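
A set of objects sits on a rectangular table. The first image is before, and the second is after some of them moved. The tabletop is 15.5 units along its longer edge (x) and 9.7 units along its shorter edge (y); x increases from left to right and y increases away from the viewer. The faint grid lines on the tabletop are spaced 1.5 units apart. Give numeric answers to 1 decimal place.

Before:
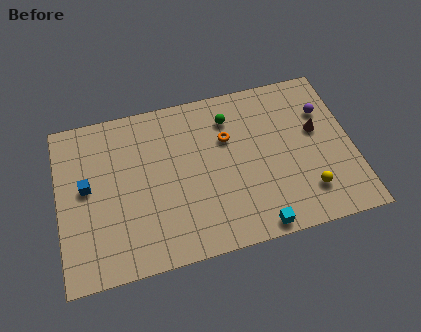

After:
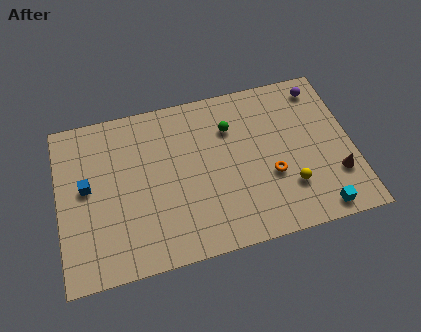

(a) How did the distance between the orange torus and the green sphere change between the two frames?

+2.7

They were about 1.2 units apart before and 3.9 after — 2.7 units further apart.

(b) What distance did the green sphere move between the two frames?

0.6

The green sphere moved from about (9.2, 7.6) to (9.2, 7.0), a distance of √(0.0² + 0.6²) ≈ 0.6.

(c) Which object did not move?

the blue cube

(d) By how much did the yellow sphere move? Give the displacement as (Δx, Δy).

(-0.9, 0.5)

The yellow sphere was at about (12.9, 2.2) and moved to about (12.0, 2.7).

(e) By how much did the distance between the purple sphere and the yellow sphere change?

+1.2

They were about 4.8 units apart before and 6.0 after — 1.2 units further apart.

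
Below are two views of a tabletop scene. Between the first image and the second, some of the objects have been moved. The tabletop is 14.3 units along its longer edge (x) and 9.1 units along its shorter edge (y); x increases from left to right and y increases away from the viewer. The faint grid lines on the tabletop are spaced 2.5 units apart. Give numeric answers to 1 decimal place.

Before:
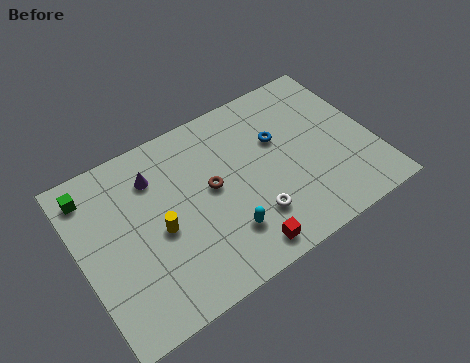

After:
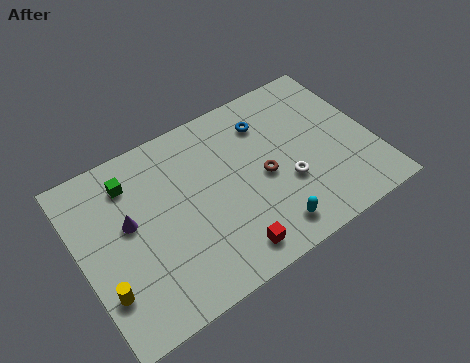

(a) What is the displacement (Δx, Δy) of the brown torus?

(2.5, -0.7)

The brown torus was at about (6.4, 4.9) and moved to about (8.9, 4.2).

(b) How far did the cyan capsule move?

2.2

The cyan capsule moved from about (6.6, 2.3) to (8.6, 1.4), a distance of √(2.0² + 0.9²) ≈ 2.2.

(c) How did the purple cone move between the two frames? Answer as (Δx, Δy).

(-1.5, -1.7)

The purple cone started near (3.9, 6.9) and ended near (2.4, 5.2).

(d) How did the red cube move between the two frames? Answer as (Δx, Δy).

(-0.6, 0.2)

From the two frames, the red cube sits at roughly (7.2, 1.1) before and (6.6, 1.3) after.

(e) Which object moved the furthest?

the yellow cylinder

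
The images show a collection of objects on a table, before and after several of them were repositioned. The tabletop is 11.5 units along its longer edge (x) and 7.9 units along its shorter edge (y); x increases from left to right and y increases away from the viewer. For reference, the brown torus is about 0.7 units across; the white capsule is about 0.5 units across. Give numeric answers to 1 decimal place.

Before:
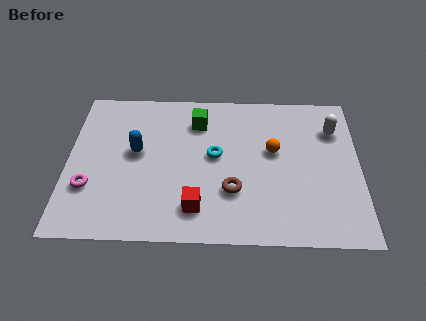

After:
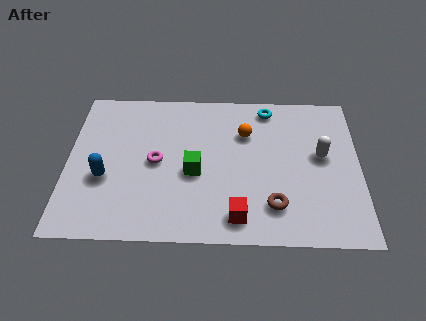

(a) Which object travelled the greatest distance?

the cyan torus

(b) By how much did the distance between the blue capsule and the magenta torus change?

-0.4

The distance was about 2.6 in the first image and 2.2 in the second, so they moved 0.4 units closer together.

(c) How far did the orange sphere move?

1.4

The orange sphere was near (8.1, 4.6) before and (7.0, 5.5) after, so it travelled √(1.1² + 0.9²) ≈ 1.4 units.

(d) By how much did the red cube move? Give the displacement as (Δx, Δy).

(1.6, -0.4)

The red cube started near (5.1, 1.6) and ended near (6.7, 1.2).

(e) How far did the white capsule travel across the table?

1.5

From (10.5, 5.8) to (10.0, 4.4), the white capsule covered √(0.5² + 1.4²) ≈ 1.5 units.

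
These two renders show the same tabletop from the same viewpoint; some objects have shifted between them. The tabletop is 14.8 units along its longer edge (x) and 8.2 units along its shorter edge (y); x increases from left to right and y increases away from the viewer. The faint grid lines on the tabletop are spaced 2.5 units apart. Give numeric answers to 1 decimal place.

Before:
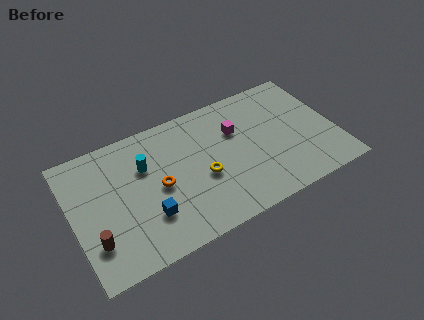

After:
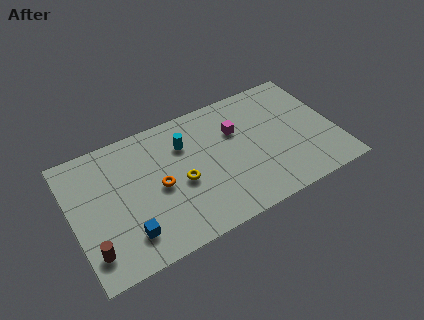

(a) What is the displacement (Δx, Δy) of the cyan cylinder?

(2.3, 0.4)

From the two frames, the cyan cylinder sits at roughly (4.2, 5.5) before and (6.5, 5.9) after.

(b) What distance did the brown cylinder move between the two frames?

0.5

The brown cylinder moved from about (1.0, 2.2) to (0.8, 1.7), a distance of √(0.2² + 0.5²) ≈ 0.5.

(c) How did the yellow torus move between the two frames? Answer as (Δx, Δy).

(-1.2, 0.2)

The yellow torus was at about (7.2, 3.4) and moved to about (6.0, 3.6).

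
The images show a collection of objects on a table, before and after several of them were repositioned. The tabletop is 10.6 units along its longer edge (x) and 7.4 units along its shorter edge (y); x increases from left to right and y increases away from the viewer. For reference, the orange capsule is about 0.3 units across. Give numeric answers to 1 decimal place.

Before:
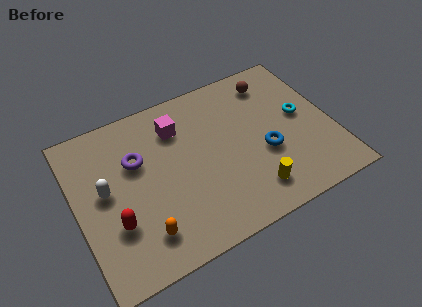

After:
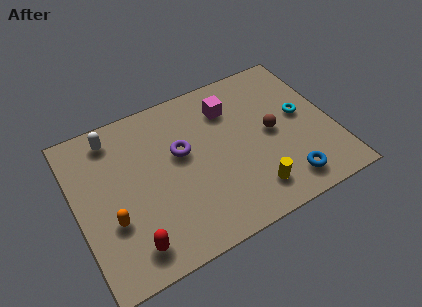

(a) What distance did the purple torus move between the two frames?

1.8

The purple torus moved from about (2.6, 4.8) to (4.4, 4.4), a distance of √(1.8² + 0.4²) ≈ 1.8.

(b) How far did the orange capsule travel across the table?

1.6

The orange capsule was near (2.4, 1.5) before and (1.3, 2.6) after, so it travelled √(1.1² + 1.1²) ≈ 1.6 units.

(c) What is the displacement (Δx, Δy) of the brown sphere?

(-0.4, -2.4)

From the two frames, the brown sphere sits at roughly (8.5, 6.1) before and (8.1, 3.7) after.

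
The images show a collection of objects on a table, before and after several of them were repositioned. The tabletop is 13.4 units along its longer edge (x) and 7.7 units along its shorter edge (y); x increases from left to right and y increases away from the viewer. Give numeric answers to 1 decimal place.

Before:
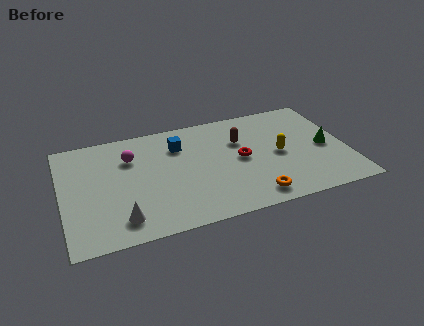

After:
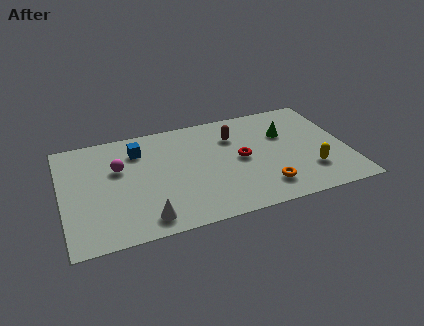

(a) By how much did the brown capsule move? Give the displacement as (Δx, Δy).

(-0.3, 0.4)

The brown capsule started near (8.5, 5.2) and ended near (8.2, 5.6).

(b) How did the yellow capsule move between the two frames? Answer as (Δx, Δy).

(1.3, -1.6)

The yellow capsule started near (10.2, 3.7) and ended near (11.5, 2.1).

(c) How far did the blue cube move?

1.9

From (5.6, 5.7) to (3.7, 5.9), the blue cube covered √(1.9² + 0.2²) ≈ 1.9 units.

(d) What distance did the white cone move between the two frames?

1.1

From (2.6, 1.4) to (3.7, 1.1), the white cone covered √(1.1² + 0.3²) ≈ 1.1 units.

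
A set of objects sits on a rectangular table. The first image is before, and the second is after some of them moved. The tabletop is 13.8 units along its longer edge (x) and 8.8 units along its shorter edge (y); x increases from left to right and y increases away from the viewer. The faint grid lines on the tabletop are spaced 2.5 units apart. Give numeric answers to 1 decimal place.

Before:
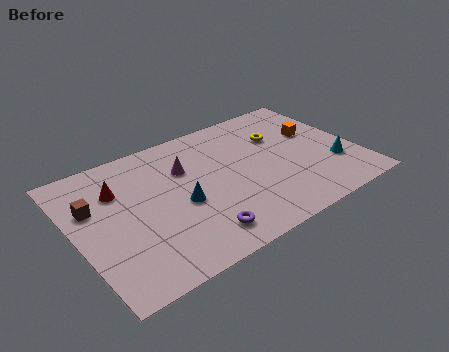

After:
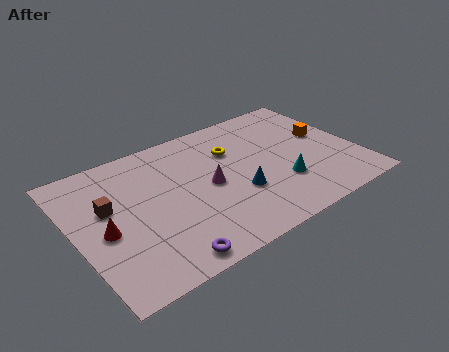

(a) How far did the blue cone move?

2.8

The blue cone moved from about (5.0, 3.8) to (7.7, 3.1), a distance of √(2.7² + 0.7²) ≈ 2.8.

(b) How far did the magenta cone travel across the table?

1.9

From (5.6, 6.0) to (6.5, 4.3), the magenta cone covered √(0.9² + 1.7²) ≈ 1.9 units.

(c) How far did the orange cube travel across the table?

0.6

From (12.1, 5.4) to (12.5, 5.0), the orange cube covered √(0.4² + 0.4²) ≈ 0.6 units.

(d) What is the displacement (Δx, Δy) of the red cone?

(-1.0, -2.3)

The red cone started near (2.3, 6.2) and ended near (1.3, 3.9).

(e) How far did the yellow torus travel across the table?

2.4

The yellow torus moved from about (10.4, 6.0) to (8.0, 6.1), a distance of √(2.4² + 0.1²) ≈ 2.4.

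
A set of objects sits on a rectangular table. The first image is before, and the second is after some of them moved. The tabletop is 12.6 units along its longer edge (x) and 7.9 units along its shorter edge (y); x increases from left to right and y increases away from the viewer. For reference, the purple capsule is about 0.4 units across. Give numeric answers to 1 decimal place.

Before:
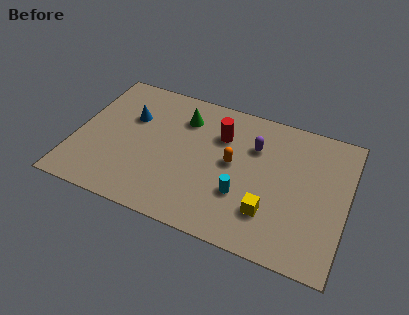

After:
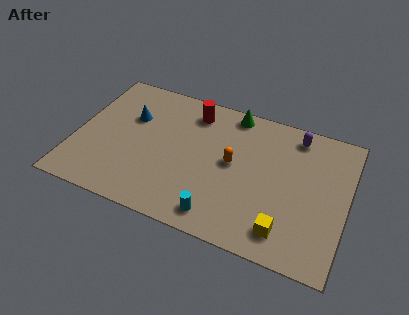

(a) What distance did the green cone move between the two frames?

2.5

The green cone moved from about (4.8, 6.0) to (7.0, 7.1), a distance of √(2.2² + 1.1²) ≈ 2.5.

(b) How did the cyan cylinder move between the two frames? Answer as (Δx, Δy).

(-0.9, -1.5)

The cyan cylinder started near (7.9, 2.6) and ended near (7.0, 1.1).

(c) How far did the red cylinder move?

1.7

The red cylinder moved from about (6.6, 5.6) to (5.2, 6.5), a distance of √(1.4² + 0.9²) ≈ 1.7.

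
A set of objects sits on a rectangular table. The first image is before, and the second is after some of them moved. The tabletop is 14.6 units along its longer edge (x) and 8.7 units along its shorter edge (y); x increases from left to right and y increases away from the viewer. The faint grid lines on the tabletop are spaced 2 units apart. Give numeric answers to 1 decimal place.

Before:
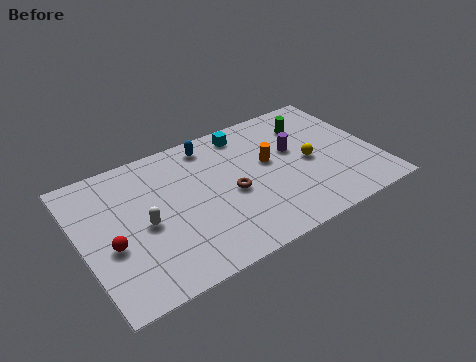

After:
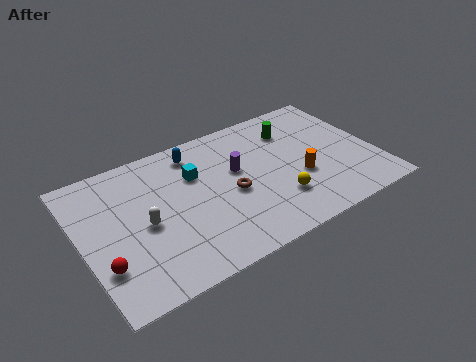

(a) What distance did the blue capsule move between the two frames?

0.8

From (6.8, 7.5) to (6.0, 7.3), the blue capsule covered √(0.8² + 0.2²) ≈ 0.8 units.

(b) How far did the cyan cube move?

3.2

The cyan cube was near (8.6, 7.5) before and (5.8, 5.9) after, so it travelled √(2.8² + 1.6²) ≈ 3.2 units.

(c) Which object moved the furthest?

the cyan cube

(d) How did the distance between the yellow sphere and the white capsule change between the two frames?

-1.7

The distance was about 8.3 in the first image and 6.6 in the second, so they moved 1.7 units closer together.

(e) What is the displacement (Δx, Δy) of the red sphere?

(-0.5, -1.0)

From the two frames, the red sphere sits at roughly (1.3, 3.5) before and (0.8, 2.5) after.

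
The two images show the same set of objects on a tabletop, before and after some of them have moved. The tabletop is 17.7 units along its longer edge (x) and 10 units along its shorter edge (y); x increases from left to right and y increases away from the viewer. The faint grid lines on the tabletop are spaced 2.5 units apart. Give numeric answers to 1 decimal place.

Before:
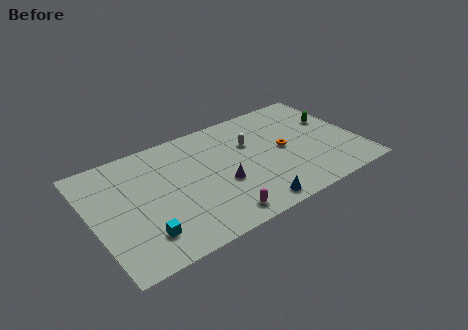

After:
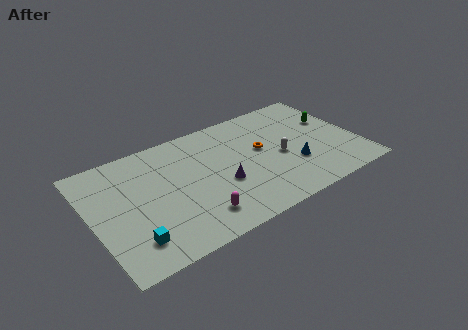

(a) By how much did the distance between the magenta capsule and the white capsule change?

+0.5

The distance was about 6.1 in the first image and 6.6 in the second, so they moved 0.5 units further apart.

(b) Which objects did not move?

the green capsule and the purple cone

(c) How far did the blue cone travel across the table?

4.0

From (9.9, 1.1) to (13.2, 3.3), the blue cone covered √(3.3² + 2.2²) ≈ 4.0 units.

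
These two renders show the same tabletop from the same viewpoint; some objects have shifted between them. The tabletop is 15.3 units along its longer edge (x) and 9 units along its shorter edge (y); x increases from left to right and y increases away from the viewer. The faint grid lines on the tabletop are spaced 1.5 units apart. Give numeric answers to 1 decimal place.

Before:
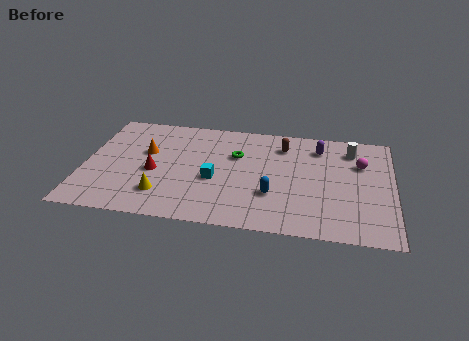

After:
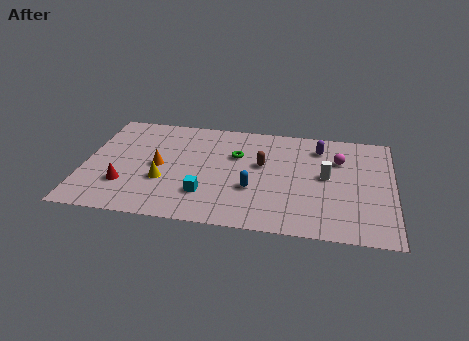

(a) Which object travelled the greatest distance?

the white cylinder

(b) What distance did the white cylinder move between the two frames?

2.7

From (13.2, 7.2) to (12.0, 4.8), the white cylinder covered √(1.2² + 2.4²) ≈ 2.7 units.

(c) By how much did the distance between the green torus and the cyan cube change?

+1.4

They were about 2.4 units apart before and 3.8 after — 1.4 units further apart.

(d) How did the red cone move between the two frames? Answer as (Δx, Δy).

(-1.4, -1.3)

From the two frames, the red cone sits at roughly (3.5, 3.9) before and (2.1, 2.6) after.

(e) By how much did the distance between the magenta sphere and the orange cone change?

-1.6

Before: roughly 10.7 units apart; after: 9.1. That's 1.6 units closer together.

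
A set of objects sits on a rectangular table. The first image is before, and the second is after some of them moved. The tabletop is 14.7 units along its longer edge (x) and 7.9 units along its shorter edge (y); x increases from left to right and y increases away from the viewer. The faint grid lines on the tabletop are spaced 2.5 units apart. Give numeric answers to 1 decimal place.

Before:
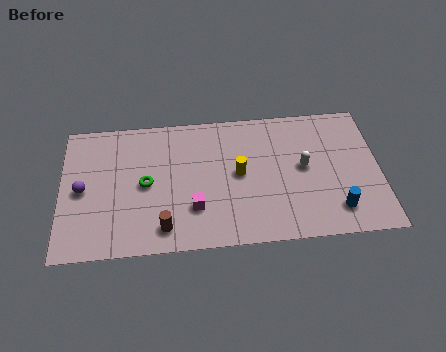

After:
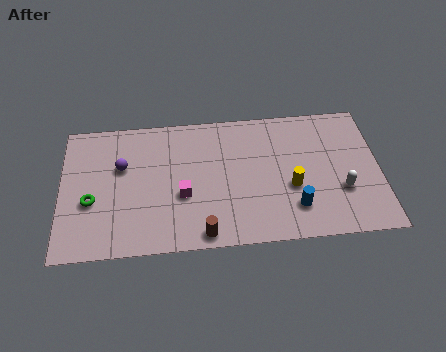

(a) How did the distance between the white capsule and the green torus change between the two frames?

+4.2

The distance was about 7.3 in the first image and 11.5 in the second, so they moved 4.2 units further apart.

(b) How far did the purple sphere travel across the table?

2.2

The purple sphere was near (1.0, 3.8) before and (2.8, 5.0) after, so it travelled √(1.8² + 1.2²) ≈ 2.2 units.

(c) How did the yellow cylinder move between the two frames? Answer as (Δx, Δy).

(2.4, -1.0)

The yellow cylinder was at about (8.2, 4.1) and moved to about (10.6, 3.1).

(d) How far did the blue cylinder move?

1.9

From (12.6, 1.6) to (10.7, 1.9), the blue cylinder covered √(1.9² + 0.3²) ≈ 1.9 units.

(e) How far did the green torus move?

2.6

The green torus was near (3.9, 3.9) before and (1.4, 3.1) after, so it travelled √(2.5² + 0.8²) ≈ 2.6 units.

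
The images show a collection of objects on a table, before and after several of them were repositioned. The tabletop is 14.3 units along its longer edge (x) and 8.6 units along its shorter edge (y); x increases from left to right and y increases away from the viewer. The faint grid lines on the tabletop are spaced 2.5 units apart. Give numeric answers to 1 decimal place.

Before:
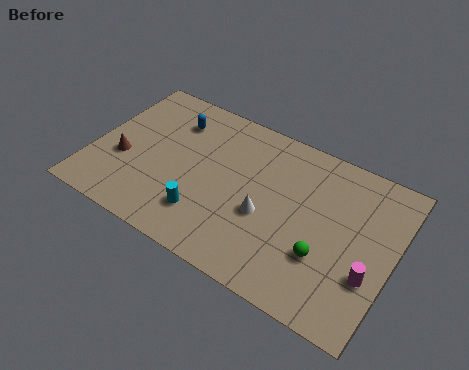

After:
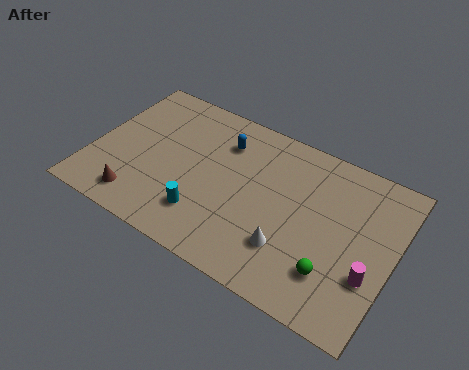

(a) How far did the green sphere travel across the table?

0.8

The green sphere was near (11.3, 2.8) before and (11.8, 2.2) after, so it travelled √(0.5² + 0.6²) ≈ 0.8 units.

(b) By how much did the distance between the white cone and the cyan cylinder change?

+1.0

The distance was about 3.0 in the first image and 4.0 in the second, so they moved 1.0 units further apart.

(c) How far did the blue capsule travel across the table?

2.5

The blue capsule was near (3.4, 6.6) before and (5.9, 6.5) after, so it travelled √(2.5² + 0.1²) ≈ 2.5 units.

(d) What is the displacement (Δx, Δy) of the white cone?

(1.3, -1.1)

The white cone started near (8.4, 3.5) and ended near (9.7, 2.4).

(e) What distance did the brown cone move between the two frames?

2.2

From (1.5, 3.3) to (2.6, 1.4), the brown cone covered √(1.1² + 1.9²) ≈ 2.2 units.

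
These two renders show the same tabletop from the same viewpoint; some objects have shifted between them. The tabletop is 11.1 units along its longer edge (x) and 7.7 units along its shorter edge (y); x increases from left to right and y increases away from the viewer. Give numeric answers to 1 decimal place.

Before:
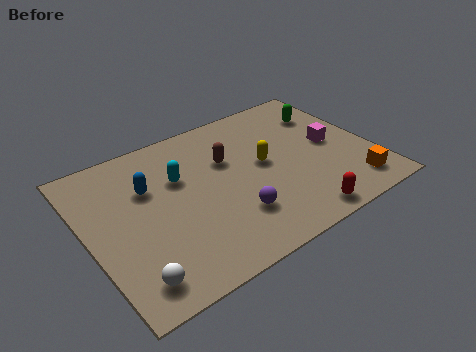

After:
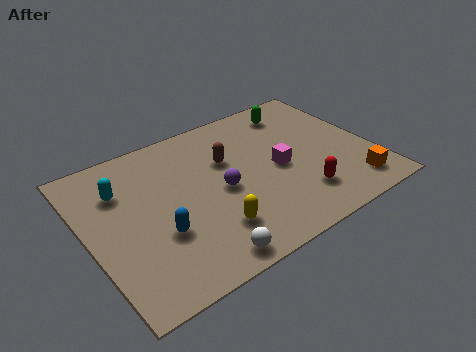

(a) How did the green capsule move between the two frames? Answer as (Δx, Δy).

(-1.1, 0.7)

The green capsule was at about (9.8, 5.7) and moved to about (8.7, 6.4).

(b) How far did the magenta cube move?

2.2

The magenta cube moved from about (9.6, 3.9) to (7.4, 3.6), a distance of √(2.2² + 0.3²) ≈ 2.2.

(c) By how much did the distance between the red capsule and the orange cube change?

-0.3

The distance was about 2.4 in the first image and 2.1 in the second, so they moved 0.3 units closer together.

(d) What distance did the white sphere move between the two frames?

2.6

The white sphere was near (1.2, 1.2) before and (3.8, 0.8) after, so it travelled √(2.6² + 0.4²) ≈ 2.6 units.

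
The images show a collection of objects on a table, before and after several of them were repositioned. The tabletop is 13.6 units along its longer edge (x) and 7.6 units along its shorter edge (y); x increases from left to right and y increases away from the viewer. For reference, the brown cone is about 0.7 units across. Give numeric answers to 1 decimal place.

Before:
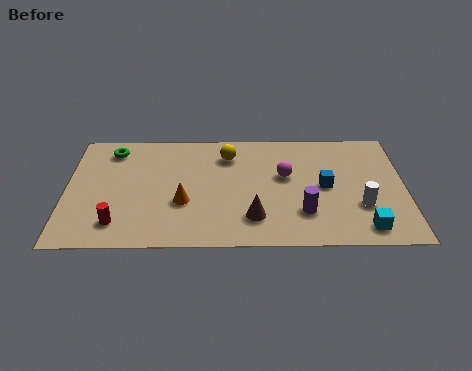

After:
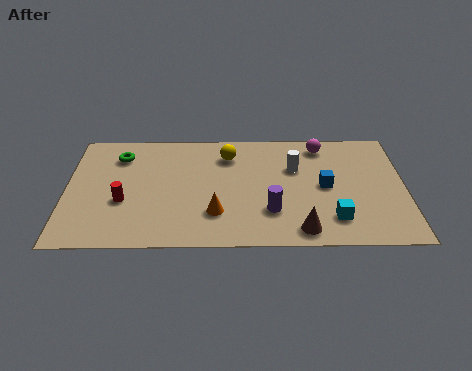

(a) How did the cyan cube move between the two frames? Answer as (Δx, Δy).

(-1.2, 0.6)

The cyan cube was at about (11.9, 1.1) and moved to about (10.7, 1.7).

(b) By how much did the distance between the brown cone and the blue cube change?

-0.5

The distance was about 3.5 in the first image and 3.0 in the second, so they moved 0.5 units closer together.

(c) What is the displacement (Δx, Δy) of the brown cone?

(1.9, -0.8)

The brown cone started near (7.5, 1.8) and ended near (9.4, 1.0).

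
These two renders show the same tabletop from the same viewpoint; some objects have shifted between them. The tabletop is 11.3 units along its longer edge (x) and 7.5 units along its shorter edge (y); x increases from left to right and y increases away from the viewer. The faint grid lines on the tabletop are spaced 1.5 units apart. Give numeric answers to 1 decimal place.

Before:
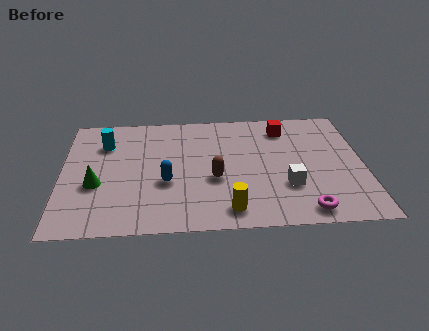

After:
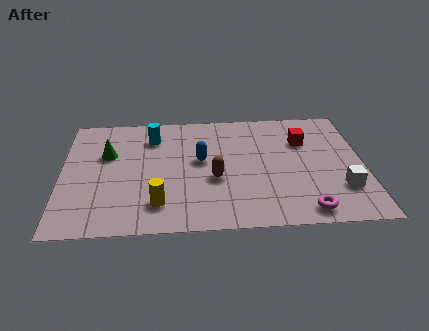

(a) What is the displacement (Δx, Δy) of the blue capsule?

(1.3, 1.3)

The blue capsule started near (3.9, 2.9) and ended near (5.2, 4.2).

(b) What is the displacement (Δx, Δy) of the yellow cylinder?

(-2.6, 0.5)

The yellow cylinder was at about (6.2, 1.1) and moved to about (3.6, 1.6).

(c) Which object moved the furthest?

the yellow cylinder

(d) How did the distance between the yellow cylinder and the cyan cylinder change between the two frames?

-2.2

The distance was about 6.4 in the first image and 4.2 in the second, so they moved 2.2 units closer together.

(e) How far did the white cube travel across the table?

2.0

The white cube moved from about (8.4, 2.4) to (10.4, 2.1), a distance of √(2.0² + 0.3²) ≈ 2.0.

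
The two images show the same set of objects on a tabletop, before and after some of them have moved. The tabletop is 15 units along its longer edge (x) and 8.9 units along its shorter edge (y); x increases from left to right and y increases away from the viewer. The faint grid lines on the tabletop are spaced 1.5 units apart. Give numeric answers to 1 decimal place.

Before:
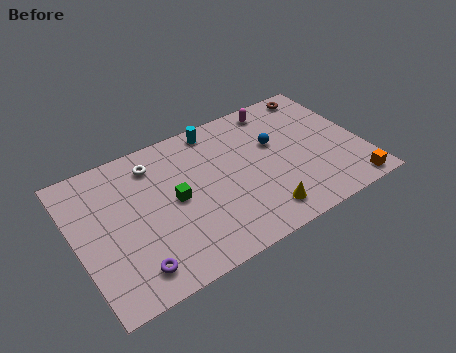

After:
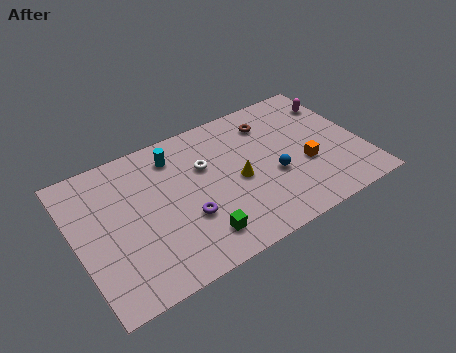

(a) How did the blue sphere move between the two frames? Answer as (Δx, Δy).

(-0.4, -2.0)

The blue sphere was at about (10.6, 5.5) and moved to about (10.2, 3.5).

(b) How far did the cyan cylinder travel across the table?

2.4

From (7.8, 7.9) to (5.5, 7.2), the cyan cylinder covered √(2.3² + 0.7²) ≈ 2.4 units.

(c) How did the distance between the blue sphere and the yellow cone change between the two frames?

-2.3

The distance was about 4.2 in the first image and 1.9 in the second, so they moved 2.3 units closer together.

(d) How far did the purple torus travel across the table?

3.4

From (2.5, 1.5) to (5.5, 3.1), the purple torus covered √(3.0² + 1.6²) ≈ 3.4 units.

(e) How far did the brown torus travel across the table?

2.9

The brown torus moved from about (13.4, 7.9) to (10.6, 7.0), a distance of √(2.8² + 0.9²) ≈ 2.9.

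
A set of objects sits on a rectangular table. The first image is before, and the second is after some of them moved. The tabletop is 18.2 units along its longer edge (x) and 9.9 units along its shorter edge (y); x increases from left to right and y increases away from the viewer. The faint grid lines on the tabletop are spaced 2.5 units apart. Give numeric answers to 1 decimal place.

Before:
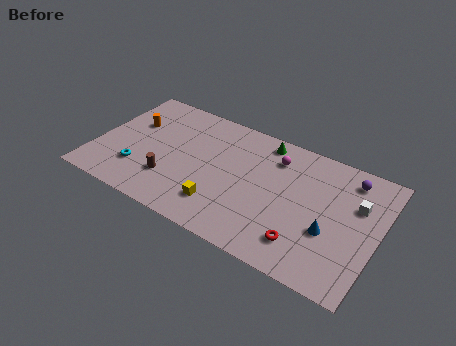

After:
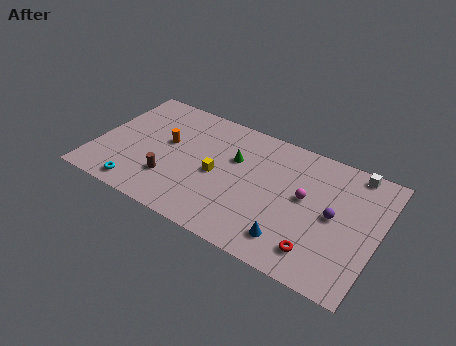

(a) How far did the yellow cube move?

2.4

From (8.5, 2.3) to (7.9, 4.6), the yellow cube covered √(0.6² + 2.3²) ≈ 2.4 units.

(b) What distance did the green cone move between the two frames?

2.8

The green cone was near (10.4, 8.7) before and (8.8, 6.4) after, so it travelled √(1.6² + 2.3²) ≈ 2.8 units.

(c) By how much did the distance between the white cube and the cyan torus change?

+0.9

Before: roughly 14.2 units apart; after: 15.1. That's 0.9 units further apart.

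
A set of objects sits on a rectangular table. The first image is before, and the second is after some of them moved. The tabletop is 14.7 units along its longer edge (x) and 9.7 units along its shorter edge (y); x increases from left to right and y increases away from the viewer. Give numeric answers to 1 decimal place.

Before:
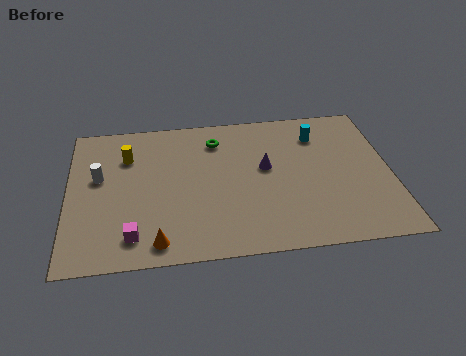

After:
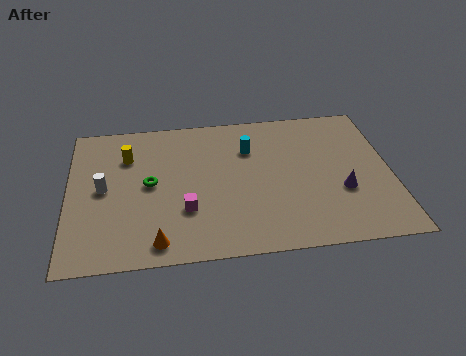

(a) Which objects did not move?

the yellow cylinder and the orange cone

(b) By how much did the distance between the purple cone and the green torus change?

+5.7

Before: roughly 3.1 units apart; after: 8.8. That's 5.7 units further apart.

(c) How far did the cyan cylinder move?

3.3

The cyan cylinder was near (11.5, 7.5) before and (8.3, 6.9) after, so it travelled √(3.2² + 0.6²) ≈ 3.3 units.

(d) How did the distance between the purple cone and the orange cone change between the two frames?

+2.1

They were about 6.6 units apart before and 8.7 after — 2.1 units further apart.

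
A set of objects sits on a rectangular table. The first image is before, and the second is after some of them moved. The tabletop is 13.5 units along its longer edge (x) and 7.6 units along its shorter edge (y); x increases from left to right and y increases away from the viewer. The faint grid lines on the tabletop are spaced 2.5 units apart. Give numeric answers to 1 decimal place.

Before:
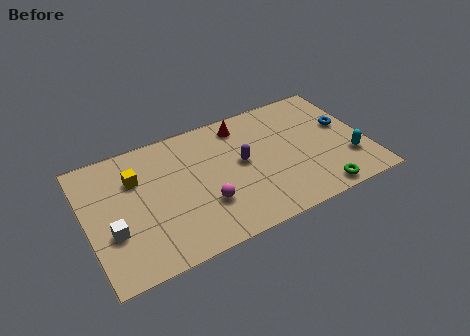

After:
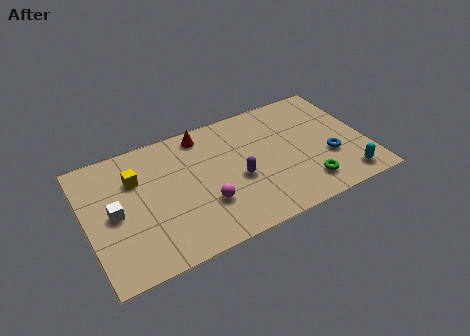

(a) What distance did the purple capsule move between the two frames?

0.9

From (7.5, 4.1) to (7.2, 3.2), the purple capsule covered √(0.3² + 0.9²) ≈ 0.9 units.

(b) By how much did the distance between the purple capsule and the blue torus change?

-0.7

They were about 5.1 units apart before and 4.4 after — 0.7 units closer together.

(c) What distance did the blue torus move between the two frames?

2.0

From (12.6, 4.4) to (11.6, 2.7), the blue torus covered √(1.0² + 1.7²) ≈ 2.0 units.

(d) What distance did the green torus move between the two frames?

0.9

The green torus moved from about (10.8, 0.8) to (10.3, 1.5), a distance of √(0.5² + 0.7²) ≈ 0.9.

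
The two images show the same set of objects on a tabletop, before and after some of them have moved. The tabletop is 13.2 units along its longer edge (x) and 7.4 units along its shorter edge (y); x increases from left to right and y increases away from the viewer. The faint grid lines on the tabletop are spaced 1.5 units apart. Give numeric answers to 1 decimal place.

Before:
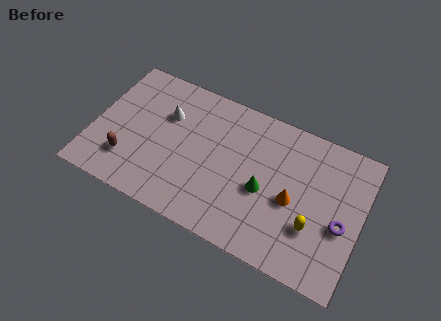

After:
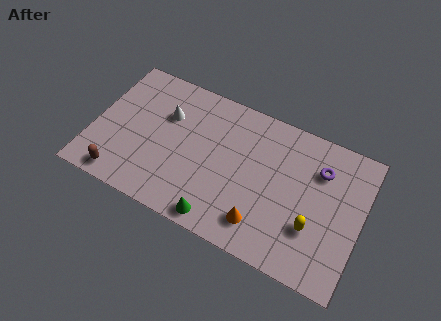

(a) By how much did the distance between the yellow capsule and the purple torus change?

+1.5

The distance was about 1.5 in the first image and 3.0 in the second, so they moved 1.5 units further apart.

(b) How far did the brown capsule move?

1.0

The brown capsule was near (1.9, 1.9) before and (1.7, 0.9) after, so it travelled √(0.2² + 1.0²) ≈ 1.0 units.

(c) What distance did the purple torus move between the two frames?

2.6

The purple torus was near (12.3, 3.1) before and (11.0, 5.4) after, so it travelled √(1.3² + 2.3²) ≈ 2.6 units.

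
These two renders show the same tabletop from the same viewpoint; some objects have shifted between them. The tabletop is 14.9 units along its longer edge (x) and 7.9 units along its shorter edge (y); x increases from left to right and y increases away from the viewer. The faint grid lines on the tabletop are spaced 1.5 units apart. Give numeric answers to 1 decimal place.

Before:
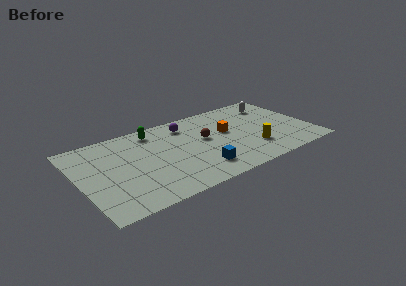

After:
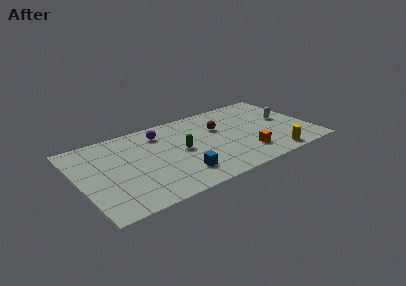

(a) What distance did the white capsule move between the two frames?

1.9

From (13.0, 6.2) to (13.4, 4.3), the white capsule covered √(0.4² + 1.9²) ≈ 1.9 units.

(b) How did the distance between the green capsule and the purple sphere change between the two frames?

+0.4

Before: roughly 2.1 units apart; after: 2.5. That's 0.4 units further apart.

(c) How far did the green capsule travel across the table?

3.0

The green capsule was near (5.1, 6.7) before and (6.5, 4.0) after, so it travelled √(1.4² + 2.7²) ≈ 3.0 units.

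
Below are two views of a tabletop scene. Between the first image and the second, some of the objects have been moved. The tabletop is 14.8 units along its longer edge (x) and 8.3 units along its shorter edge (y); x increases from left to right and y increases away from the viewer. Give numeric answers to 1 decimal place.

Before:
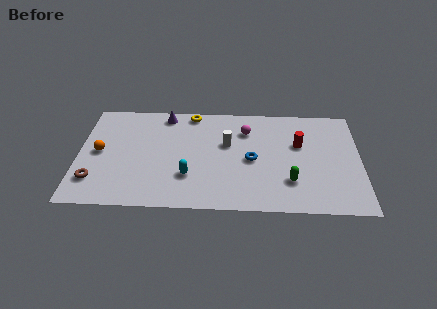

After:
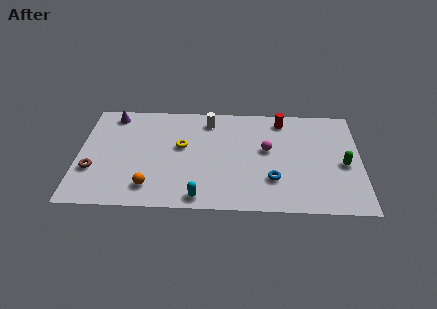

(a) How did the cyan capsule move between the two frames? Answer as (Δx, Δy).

(0.6, -1.6)

The cyan capsule was at about (5.8, 2.5) and moved to about (6.4, 0.9).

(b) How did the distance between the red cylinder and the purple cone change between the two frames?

+1.6

They were about 7.4 units apart before and 9.0 after — 1.6 units further apart.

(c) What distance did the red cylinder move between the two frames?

2.1

The red cylinder was near (11.6, 5.2) before and (10.7, 7.1) after, so it travelled √(0.9² + 1.9²) ≈ 2.1 units.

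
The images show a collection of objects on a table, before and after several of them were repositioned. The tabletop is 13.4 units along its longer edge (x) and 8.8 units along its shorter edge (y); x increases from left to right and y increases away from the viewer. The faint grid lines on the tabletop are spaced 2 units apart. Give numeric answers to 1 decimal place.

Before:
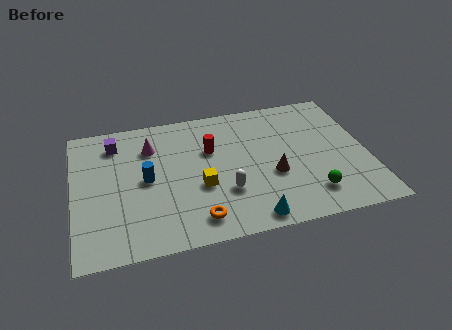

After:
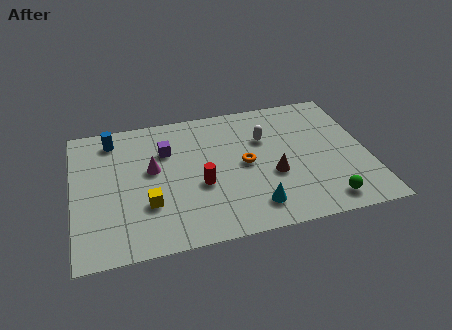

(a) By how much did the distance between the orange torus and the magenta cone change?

-1.2

The distance was about 5.4 in the first image and 4.2 in the second, so they moved 1.2 units closer together.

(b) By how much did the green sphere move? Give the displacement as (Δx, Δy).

(0.6, -0.6)

From the two frames, the green sphere sits at roughly (10.6, 1.8) before and (11.2, 1.2) after.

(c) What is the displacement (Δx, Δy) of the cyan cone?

(0.2, 0.7)

The cyan cone was at about (7.8, 0.9) and moved to about (8.0, 1.6).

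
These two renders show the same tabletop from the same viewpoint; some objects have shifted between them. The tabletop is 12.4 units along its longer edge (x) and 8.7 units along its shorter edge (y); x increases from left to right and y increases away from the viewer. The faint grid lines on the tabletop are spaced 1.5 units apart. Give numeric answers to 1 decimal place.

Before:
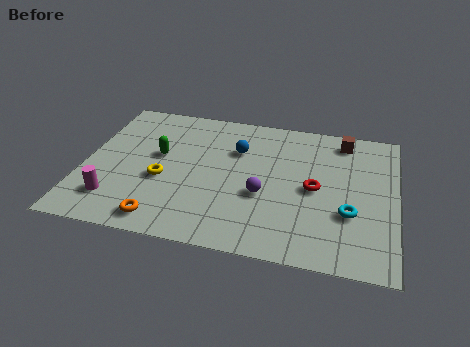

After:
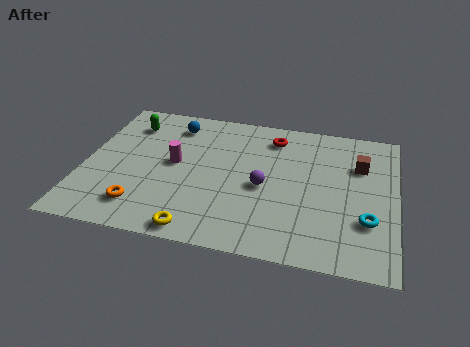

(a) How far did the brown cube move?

1.7

The brown cube was near (10.2, 7.5) before and (10.9, 6.0) after, so it travelled √(0.7² + 1.5²) ≈ 1.7 units.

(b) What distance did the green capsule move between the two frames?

2.2

The green capsule moved from about (2.9, 5.0) to (1.6, 6.8), a distance of √(1.3² + 1.8²) ≈ 2.2.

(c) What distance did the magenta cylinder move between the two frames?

3.5

The magenta cylinder was near (1.4, 1.9) before and (3.6, 4.6) after, so it travelled √(2.2² + 2.7²) ≈ 3.5 units.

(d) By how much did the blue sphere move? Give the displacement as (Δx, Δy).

(-2.6, 1.1)

The blue sphere was at about (6.0, 6.0) and moved to about (3.4, 7.1).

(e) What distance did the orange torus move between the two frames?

1.1

The orange torus moved from about (3.4, 1.1) to (2.5, 1.7), a distance of √(0.9² + 0.6²) ≈ 1.1.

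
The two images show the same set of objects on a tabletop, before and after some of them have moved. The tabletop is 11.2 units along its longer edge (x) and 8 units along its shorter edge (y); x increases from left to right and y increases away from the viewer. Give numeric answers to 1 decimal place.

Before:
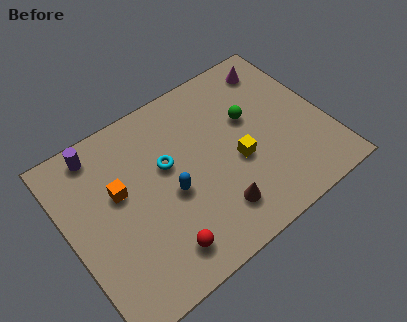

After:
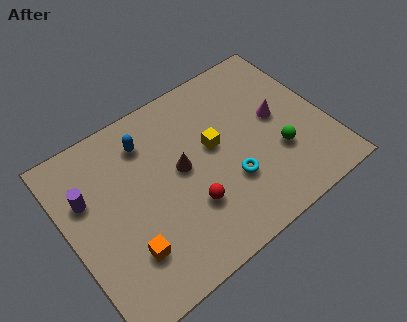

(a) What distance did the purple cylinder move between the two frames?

1.9

The purple cylinder was near (1.8, 7.0) before and (1.0, 5.3) after, so it travelled √(0.8² + 1.7²) ≈ 1.9 units.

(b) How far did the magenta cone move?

2.5

The magenta cone was near (9.7, 6.7) before and (9.2, 4.3) after, so it travelled √(0.5² + 2.4²) ≈ 2.5 units.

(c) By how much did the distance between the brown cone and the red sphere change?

-0.7

Before: roughly 2.5 units apart; after: 1.8. That's 0.7 units closer together.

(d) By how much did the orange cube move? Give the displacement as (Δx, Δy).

(-0.2, -2.7)

The orange cube was at about (2.3, 4.8) and moved to about (2.1, 2.1).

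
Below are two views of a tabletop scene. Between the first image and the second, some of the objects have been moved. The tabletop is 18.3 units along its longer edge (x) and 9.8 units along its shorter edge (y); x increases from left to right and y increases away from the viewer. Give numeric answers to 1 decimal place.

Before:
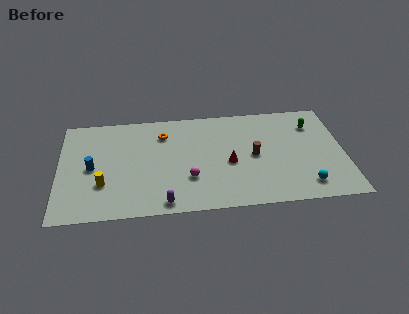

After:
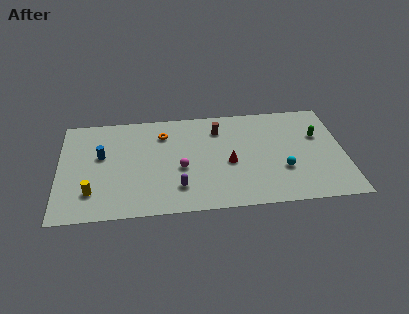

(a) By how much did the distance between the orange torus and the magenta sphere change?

-1.1

They were about 4.7 units apart before and 3.6 after — 1.1 units closer together.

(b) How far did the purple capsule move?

1.6

From (6.7, 1.0) to (7.6, 2.3), the purple capsule covered √(0.9² + 1.3²) ≈ 1.6 units.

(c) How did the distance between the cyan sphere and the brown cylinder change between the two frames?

+1.4

The distance was about 4.5 in the first image and 5.9 in the second, so they moved 1.4 units further apart.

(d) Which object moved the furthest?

the brown cylinder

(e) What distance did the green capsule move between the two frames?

1.1

The green capsule was near (16.4, 7.4) before and (16.7, 6.3) after, so it travelled √(0.3² + 1.1²) ≈ 1.1 units.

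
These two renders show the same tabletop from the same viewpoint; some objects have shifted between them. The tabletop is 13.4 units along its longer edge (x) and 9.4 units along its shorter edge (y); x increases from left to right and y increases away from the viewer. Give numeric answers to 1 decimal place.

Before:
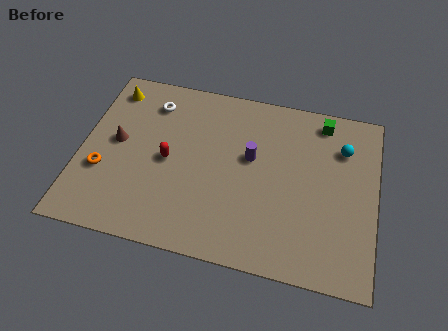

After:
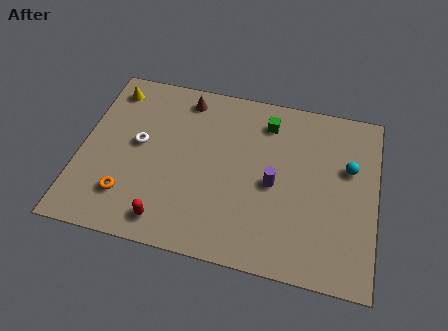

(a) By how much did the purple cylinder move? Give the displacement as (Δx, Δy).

(1.1, -1.2)

The purple cylinder started near (7.7, 5.5) and ended near (8.8, 4.3).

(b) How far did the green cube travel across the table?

2.6

The green cube moved from about (10.8, 8.2) to (8.3, 7.6), a distance of √(2.5² + 0.6²) ≈ 2.6.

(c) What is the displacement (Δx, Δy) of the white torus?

(-0.4, -2.4)

The white torus started near (3.0, 7.5) and ended near (2.6, 5.1).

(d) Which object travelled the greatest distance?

the brown cone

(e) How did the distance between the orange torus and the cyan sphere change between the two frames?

-0.8

Before: roughly 11.3 units apart; after: 10.5. That's 0.8 units closer together.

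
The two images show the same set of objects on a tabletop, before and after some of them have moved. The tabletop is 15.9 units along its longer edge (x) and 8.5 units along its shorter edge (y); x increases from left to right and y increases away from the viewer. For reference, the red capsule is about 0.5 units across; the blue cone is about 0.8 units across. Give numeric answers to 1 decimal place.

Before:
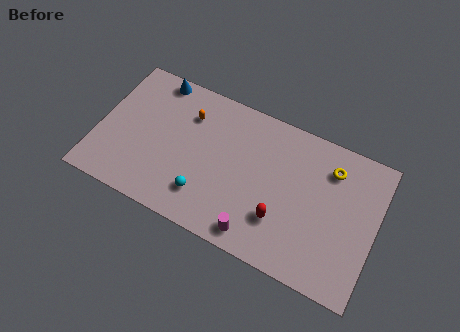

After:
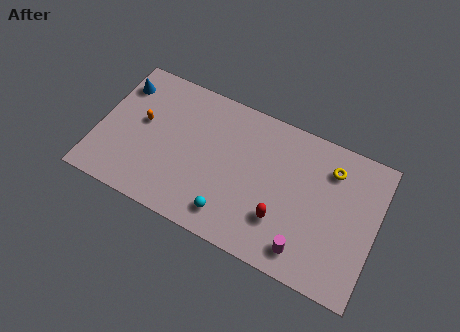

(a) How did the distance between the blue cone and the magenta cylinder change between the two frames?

+3.0

The distance was about 9.4 in the first image and 12.4 in the second, so they moved 3.0 units further apart.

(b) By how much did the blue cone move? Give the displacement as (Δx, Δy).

(-1.9, -1.1)

The blue cone started near (2.8, 7.7) and ended near (0.9, 6.6).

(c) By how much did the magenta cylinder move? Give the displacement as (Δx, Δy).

(2.7, 0.3)

The magenta cylinder was at about (9.5, 1.1) and moved to about (12.2, 1.4).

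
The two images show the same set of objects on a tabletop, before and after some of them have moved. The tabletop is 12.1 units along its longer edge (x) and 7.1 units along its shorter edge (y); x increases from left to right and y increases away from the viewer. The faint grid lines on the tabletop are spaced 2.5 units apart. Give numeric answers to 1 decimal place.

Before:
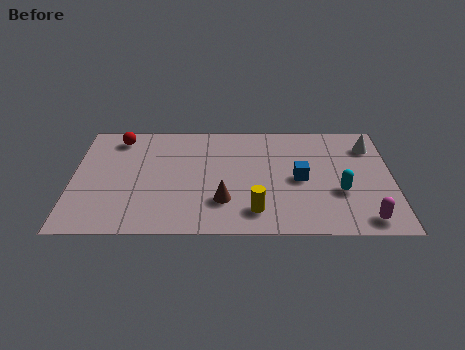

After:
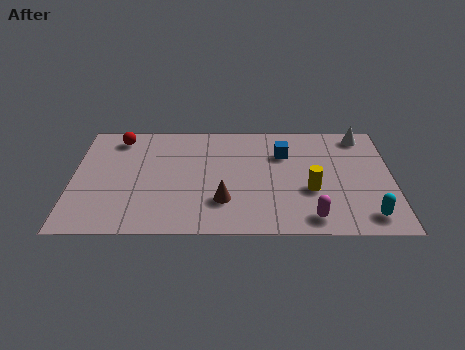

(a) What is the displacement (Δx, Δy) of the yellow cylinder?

(2.1, 1.3)

The yellow cylinder started near (6.9, 1.4) and ended near (9.0, 2.7).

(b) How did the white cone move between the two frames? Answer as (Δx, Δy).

(-0.3, 0.7)

The white cone was at about (11.3, 5.5) and moved to about (11.0, 6.2).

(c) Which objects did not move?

the brown cone and the red sphere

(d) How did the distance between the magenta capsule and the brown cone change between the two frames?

-2.0

Before: roughly 5.4 units apart; after: 3.4. That's 2.0 units closer together.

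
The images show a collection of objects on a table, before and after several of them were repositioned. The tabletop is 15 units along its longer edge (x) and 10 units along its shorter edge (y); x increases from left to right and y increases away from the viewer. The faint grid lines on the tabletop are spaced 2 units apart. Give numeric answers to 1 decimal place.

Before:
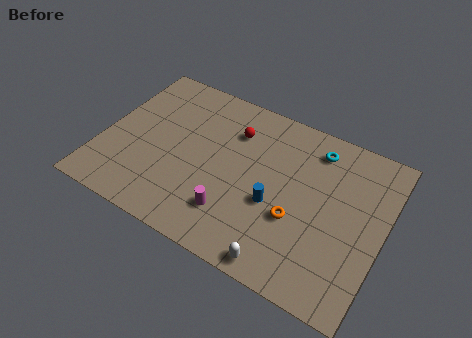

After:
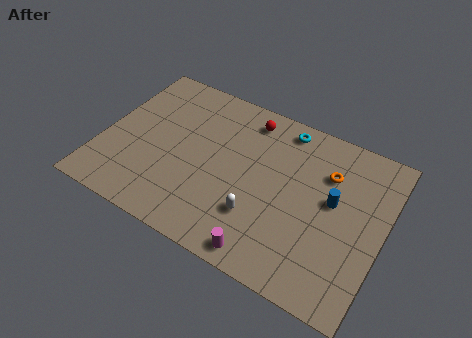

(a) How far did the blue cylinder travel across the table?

3.3

From (9.4, 4.0) to (12.3, 5.6), the blue cylinder covered √(2.9² + 1.6²) ≈ 3.3 units.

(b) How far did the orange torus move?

3.6

The orange torus moved from about (10.6, 3.7) to (11.8, 7.1), a distance of √(1.2² + 3.4²) ≈ 3.6.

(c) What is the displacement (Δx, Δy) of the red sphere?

(0.6, 1.1)

The red sphere was at about (6.7, 7.4) and moved to about (7.3, 8.5).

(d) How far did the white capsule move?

2.6

The white capsule was near (10.3, 0.9) before and (8.7, 2.9) after, so it travelled √(1.6² + 2.0²) ≈ 2.6 units.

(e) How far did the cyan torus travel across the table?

1.9

The cyan torus was near (11.0, 8.3) before and (9.2, 8.8) after, so it travelled √(1.8² + 0.5²) ≈ 1.9 units.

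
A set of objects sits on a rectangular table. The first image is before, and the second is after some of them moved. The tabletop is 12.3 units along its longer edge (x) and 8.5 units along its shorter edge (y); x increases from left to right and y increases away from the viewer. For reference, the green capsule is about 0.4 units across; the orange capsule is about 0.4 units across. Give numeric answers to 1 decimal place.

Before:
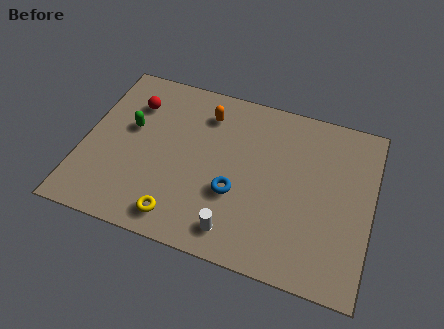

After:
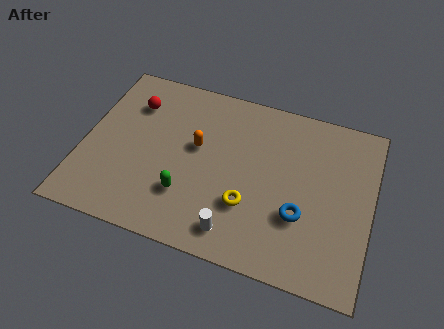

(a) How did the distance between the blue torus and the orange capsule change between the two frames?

+1.1

They were about 3.9 units apart before and 5.0 after — 1.1 units further apart.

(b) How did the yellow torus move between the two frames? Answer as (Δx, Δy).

(2.8, 1.5)

The yellow torus was at about (4.4, 1.2) and moved to about (7.2, 2.7).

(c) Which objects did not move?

the white cylinder and the red sphere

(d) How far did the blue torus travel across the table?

2.8

The blue torus moved from about (6.6, 3.1) to (9.4, 2.9), a distance of √(2.8² + 0.2²) ≈ 2.8.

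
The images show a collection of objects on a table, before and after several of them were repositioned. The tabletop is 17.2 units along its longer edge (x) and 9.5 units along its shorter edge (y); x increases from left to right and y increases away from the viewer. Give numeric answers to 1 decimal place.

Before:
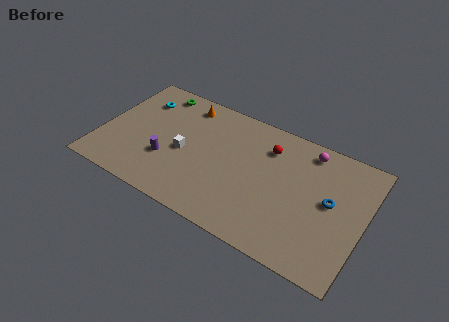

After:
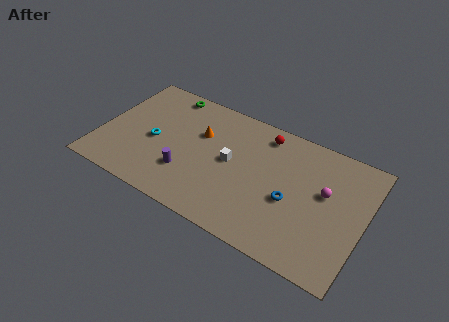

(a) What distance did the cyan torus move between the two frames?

3.2

The cyan torus moved from about (2.1, 7.2) to (3.5, 4.3), a distance of √(1.4² + 2.9²) ≈ 3.2.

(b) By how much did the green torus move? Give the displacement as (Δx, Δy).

(0.7, 0.2)

The green torus was at about (3.0, 8.3) and moved to about (3.7, 8.5).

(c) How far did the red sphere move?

1.0

The red sphere was near (10.7, 7.2) before and (10.3, 8.1) after, so it travelled √(0.4² + 0.9²) ≈ 1.0 units.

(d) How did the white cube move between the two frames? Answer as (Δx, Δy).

(3.0, 0.7)

From the two frames, the white cube sits at roughly (5.5, 4.3) before and (8.5, 5.0) after.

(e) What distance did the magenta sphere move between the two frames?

3.0

The magenta sphere was near (13.2, 8.2) before and (14.6, 5.6) after, so it travelled √(1.4² + 2.6²) ≈ 3.0 units.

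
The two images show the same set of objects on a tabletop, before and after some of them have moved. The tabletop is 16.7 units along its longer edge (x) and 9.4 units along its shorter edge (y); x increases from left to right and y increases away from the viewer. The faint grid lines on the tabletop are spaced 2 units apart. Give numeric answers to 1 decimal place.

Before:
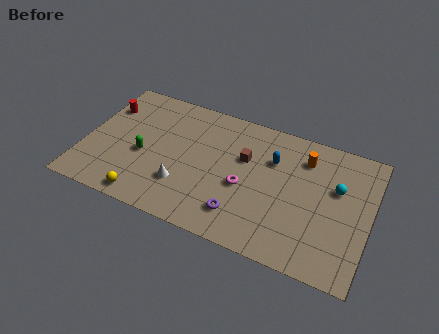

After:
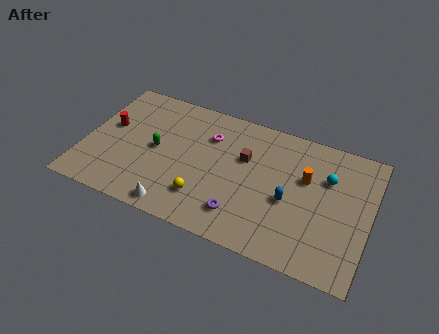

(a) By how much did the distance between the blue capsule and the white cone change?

+0.8

The distance was about 6.2 in the first image and 7.0 in the second, so they moved 0.8 units further apart.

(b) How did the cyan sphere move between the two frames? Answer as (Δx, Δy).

(-0.6, 0.5)

The cyan sphere started near (14.7, 5.9) and ended near (14.1, 6.4).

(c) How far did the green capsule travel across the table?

1.0

From (3.5, 4.0) to (4.2, 4.7), the green capsule covered √(0.7² + 0.7²) ≈ 1.0 units.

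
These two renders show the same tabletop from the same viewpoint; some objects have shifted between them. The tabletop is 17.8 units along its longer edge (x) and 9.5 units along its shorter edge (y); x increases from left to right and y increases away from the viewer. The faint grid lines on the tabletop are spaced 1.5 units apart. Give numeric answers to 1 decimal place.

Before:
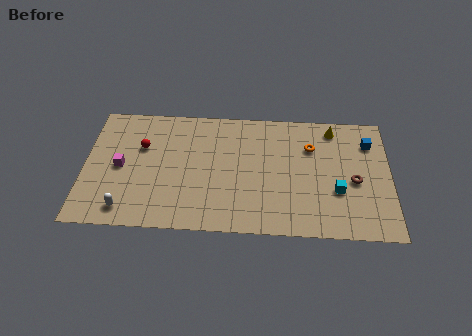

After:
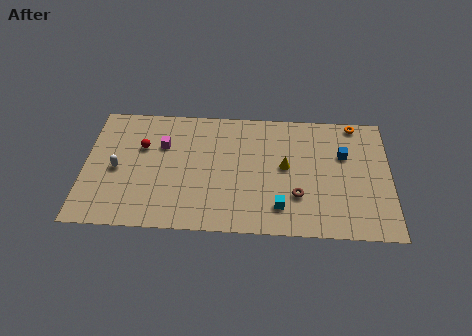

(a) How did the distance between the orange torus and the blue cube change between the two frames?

-0.8

The distance was about 3.4 in the first image and 2.6 in the second, so they moved 0.8 units closer together.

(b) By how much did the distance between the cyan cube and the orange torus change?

+4.4

Before: roughly 3.6 units apart; after: 8.0. That's 4.4 units further apart.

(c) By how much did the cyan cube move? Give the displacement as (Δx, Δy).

(-3.3, -1.4)

From the two frames, the cyan cube sits at roughly (14.7, 3.4) before and (11.4, 2.0) after.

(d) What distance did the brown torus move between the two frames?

3.5

The brown torus moved from about (15.7, 4.2) to (12.4, 2.9), a distance of √(3.3² + 1.3²) ≈ 3.5.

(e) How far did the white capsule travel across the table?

3.1

The white capsule moved from about (2.5, 1.4) to (1.9, 4.4), a distance of √(0.6² + 3.0²) ≈ 3.1.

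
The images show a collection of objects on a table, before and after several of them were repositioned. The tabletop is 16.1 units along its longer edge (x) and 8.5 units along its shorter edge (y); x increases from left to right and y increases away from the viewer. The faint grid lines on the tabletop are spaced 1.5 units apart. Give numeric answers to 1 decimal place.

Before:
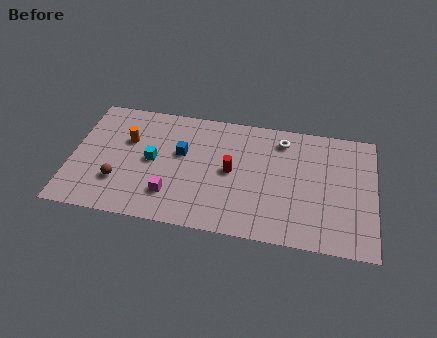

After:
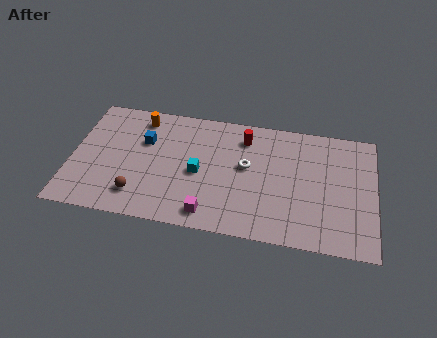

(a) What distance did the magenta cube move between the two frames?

2.3

The magenta cube was near (5.4, 2.1) before and (7.5, 1.2) after, so it travelled √(2.1² + 0.9²) ≈ 2.3 units.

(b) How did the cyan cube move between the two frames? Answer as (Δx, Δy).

(2.5, -0.4)

The cyan cube was at about (4.3, 4.3) and moved to about (6.8, 3.9).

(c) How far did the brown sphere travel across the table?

1.3

From (2.6, 2.5) to (3.7, 1.8), the brown sphere covered √(1.1² + 0.7²) ≈ 1.3 units.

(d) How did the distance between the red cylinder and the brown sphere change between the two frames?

+1.2

They were about 6.2 units apart before and 7.4 after — 1.2 units further apart.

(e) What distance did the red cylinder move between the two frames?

2.6

The red cylinder moved from about (8.5, 4.3) to (9.1, 6.8), a distance of √(0.6² + 2.5²) ≈ 2.6.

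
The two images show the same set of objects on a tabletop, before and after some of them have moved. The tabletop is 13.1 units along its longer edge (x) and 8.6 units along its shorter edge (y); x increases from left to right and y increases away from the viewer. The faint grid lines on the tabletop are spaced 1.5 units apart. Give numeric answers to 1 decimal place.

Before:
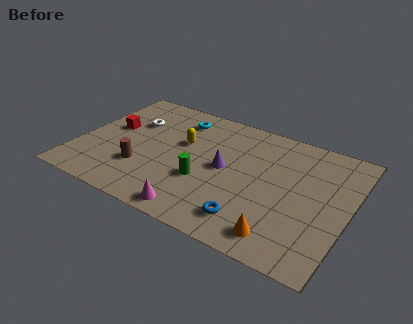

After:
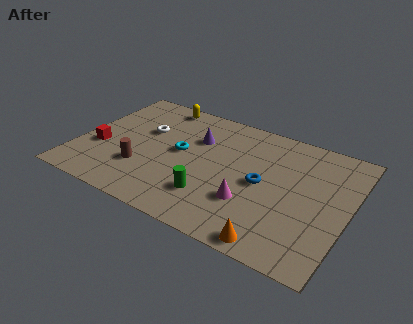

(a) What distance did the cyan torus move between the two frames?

2.5

The cyan torus moved from about (4.4, 7.0) to (4.9, 4.6), a distance of √(0.5² + 2.4²) ≈ 2.5.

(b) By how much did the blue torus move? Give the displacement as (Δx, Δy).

(0.2, 2.6)

The blue torus was at about (8.8, 1.6) and moved to about (9.0, 4.2).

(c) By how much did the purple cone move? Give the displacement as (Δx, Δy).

(-1.6, 1.5)

The purple cone started near (7.1, 4.4) and ended near (5.5, 5.9).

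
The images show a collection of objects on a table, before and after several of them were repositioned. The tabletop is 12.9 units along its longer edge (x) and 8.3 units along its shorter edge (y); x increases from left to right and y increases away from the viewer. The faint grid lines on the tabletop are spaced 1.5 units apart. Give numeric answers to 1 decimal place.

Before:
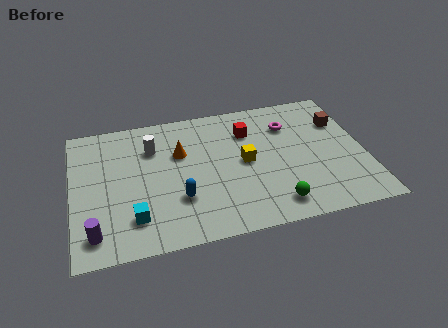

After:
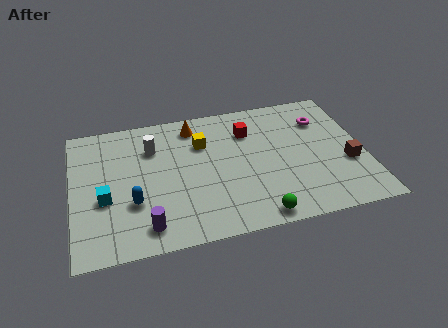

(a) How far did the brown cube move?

2.7

From (12.0, 5.8) to (12.1, 3.1), the brown cube covered √(0.1² + 2.7²) ≈ 2.7 units.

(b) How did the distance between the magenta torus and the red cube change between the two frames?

+1.5

Before: roughly 1.8 units apart; after: 3.3. That's 1.5 units further apart.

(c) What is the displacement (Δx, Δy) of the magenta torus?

(1.5, 0.0)

The magenta torus started near (9.7, 6.1) and ended near (11.2, 6.1).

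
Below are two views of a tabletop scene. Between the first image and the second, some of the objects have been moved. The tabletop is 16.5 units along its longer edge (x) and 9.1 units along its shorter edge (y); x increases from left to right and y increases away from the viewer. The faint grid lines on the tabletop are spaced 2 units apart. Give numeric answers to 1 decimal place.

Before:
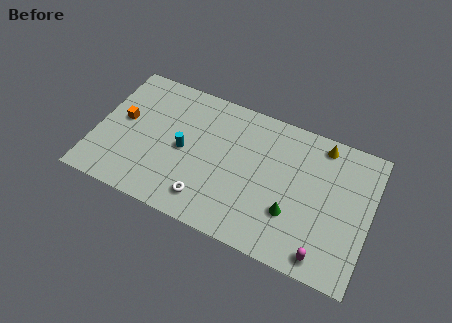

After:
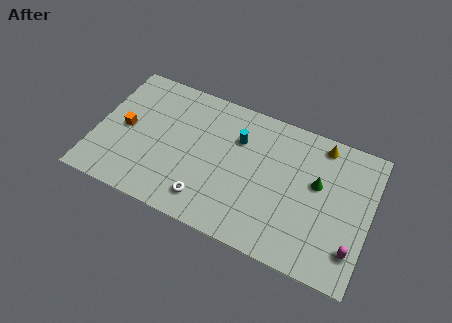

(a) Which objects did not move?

the yellow cone and the white torus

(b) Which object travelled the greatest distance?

the cyan cylinder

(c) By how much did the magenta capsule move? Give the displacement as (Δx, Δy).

(1.6, 1.0)

The magenta capsule was at about (14.1, 1.1) and moved to about (15.7, 2.1).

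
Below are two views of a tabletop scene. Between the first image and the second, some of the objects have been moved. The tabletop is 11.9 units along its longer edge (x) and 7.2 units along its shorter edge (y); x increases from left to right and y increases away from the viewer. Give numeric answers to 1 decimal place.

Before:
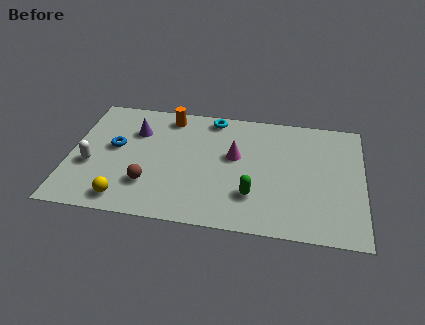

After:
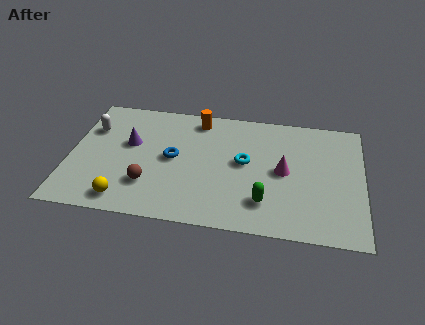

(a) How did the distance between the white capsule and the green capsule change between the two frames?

+1.3

They were about 6.6 units apart before and 7.9 after — 1.3 units further apart.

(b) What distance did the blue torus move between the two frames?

2.4

From (1.8, 4.0) to (4.2, 3.7), the blue torus covered √(2.4² + 0.3²) ≈ 2.4 units.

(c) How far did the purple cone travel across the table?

0.8

The purple cone moved from about (2.6, 5.1) to (2.4, 4.3), a distance of √(0.2² + 0.8²) ≈ 0.8.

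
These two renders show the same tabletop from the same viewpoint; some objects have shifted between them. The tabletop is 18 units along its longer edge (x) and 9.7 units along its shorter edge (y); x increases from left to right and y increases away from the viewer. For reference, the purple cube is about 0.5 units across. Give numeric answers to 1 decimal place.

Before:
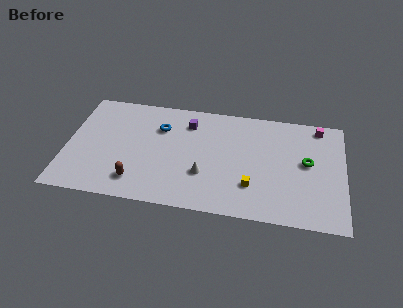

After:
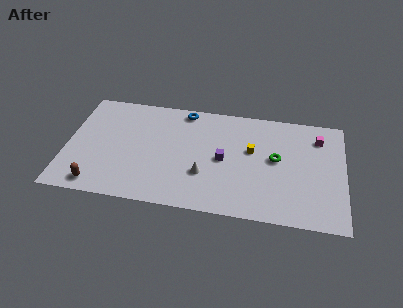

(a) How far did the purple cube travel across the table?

3.8

From (7.8, 7.6) to (10.2, 4.7), the purple cube covered √(2.4² + 2.9²) ≈ 3.8 units.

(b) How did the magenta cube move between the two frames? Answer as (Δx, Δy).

(0.0, -1.0)

The magenta cube was at about (16.3, 8.6) and moved to about (16.3, 7.6).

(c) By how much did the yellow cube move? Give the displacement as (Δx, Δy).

(-0.1, 3.1)

From the two frames, the yellow cube sits at roughly (12.1, 2.7) before and (12.0, 5.8) after.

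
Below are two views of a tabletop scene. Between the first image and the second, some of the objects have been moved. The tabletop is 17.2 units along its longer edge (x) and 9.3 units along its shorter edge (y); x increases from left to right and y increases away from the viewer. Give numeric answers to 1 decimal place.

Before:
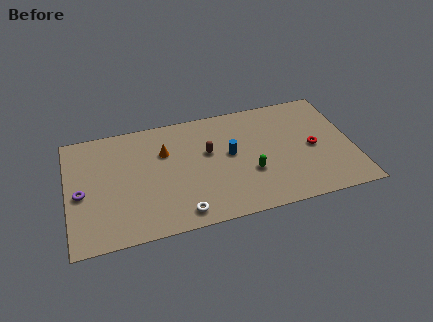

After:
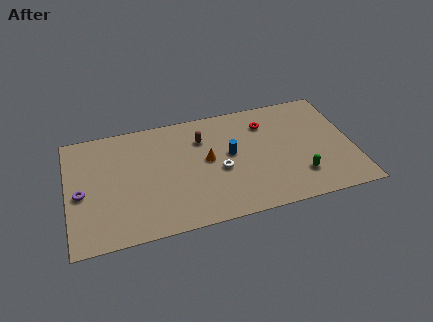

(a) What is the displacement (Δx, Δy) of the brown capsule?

(-0.3, 1.2)

From the two frames, the brown capsule sits at roughly (8.5, 5.6) before and (8.2, 6.8) after.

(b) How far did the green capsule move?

3.1

The green capsule moved from about (10.9, 3.3) to (13.8, 2.3), a distance of √(2.9² + 1.0²) ≈ 3.1.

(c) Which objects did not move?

the purple torus and the blue cylinder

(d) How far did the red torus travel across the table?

3.8

The red torus was near (14.8, 4.4) before and (12.1, 7.1) after, so it travelled √(2.7² + 2.7²) ≈ 3.8 units.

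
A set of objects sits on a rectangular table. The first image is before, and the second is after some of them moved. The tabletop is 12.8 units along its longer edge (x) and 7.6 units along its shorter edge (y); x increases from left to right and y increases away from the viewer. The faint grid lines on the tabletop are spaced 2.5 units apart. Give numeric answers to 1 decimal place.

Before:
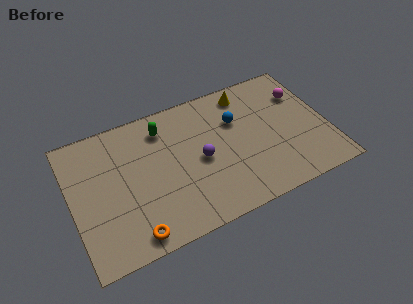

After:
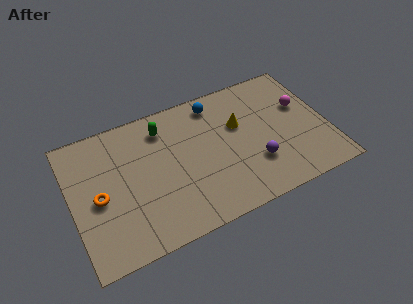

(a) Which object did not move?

the green capsule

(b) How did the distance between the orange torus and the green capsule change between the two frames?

-1.2

Before: roughly 5.6 units apart; after: 4.4. That's 1.2 units closer together.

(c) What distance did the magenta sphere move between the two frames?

0.7

The magenta sphere was near (11.8, 5.4) before and (11.7, 4.7) after, so it travelled √(0.1² + 0.7²) ≈ 0.7 units.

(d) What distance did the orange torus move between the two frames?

3.0

The orange torus was near (2.7, 0.9) before and (1.3, 3.5) after, so it travelled √(1.4² + 2.6²) ≈ 3.0 units.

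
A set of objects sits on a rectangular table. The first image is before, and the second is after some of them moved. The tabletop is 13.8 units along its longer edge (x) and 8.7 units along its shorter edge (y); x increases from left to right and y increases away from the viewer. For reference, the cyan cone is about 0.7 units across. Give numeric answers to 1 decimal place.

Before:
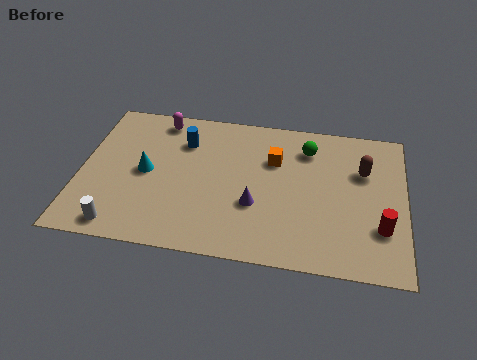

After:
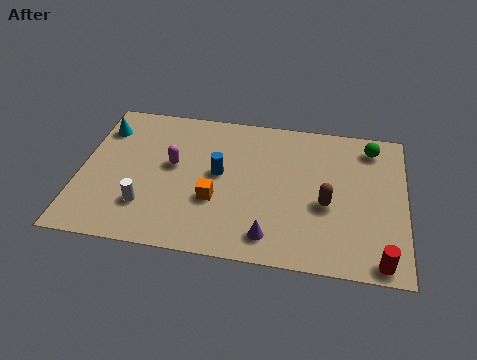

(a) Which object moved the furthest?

the orange cube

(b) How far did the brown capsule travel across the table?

2.7

From (12.0, 5.8) to (10.5, 3.6), the brown capsule covered √(1.5² + 2.2²) ≈ 2.7 units.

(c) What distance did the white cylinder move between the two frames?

1.6

The white cylinder was near (1.9, 1.0) before and (2.9, 2.3) after, so it travelled √(1.0² + 1.3²) ≈ 1.6 units.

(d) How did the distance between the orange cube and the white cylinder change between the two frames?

-5.0

They were about 8.0 units apart before and 3.0 after — 5.0 units closer together.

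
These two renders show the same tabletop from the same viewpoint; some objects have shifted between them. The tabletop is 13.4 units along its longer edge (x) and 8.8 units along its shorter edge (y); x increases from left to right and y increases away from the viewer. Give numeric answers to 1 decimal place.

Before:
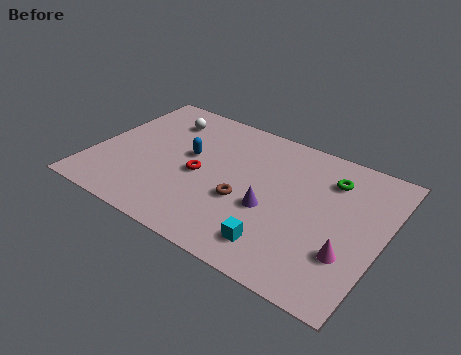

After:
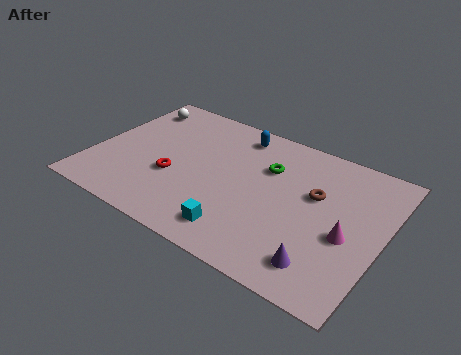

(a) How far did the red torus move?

1.3

The red torus moved from about (5.0, 4.0) to (3.9, 3.3), a distance of √(1.1² + 0.7²) ≈ 1.3.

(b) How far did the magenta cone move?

1.0

The magenta cone was near (12.1, 2.7) before and (11.9, 3.7) after, so it travelled √(0.2² + 1.0²) ≈ 1.0 units.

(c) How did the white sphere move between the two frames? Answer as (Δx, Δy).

(-1.5, 0.3)

The white sphere started near (2.7, 6.9) and ended near (1.2, 7.2).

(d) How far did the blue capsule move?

3.1

From (4.3, 5.0) to (6.2, 7.5), the blue capsule covered √(1.9² + 2.5²) ≈ 3.1 units.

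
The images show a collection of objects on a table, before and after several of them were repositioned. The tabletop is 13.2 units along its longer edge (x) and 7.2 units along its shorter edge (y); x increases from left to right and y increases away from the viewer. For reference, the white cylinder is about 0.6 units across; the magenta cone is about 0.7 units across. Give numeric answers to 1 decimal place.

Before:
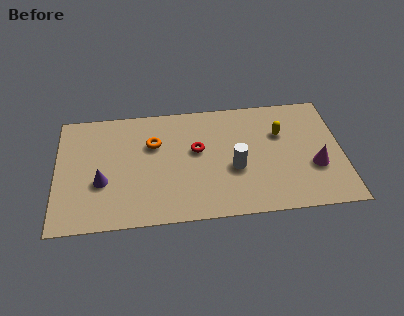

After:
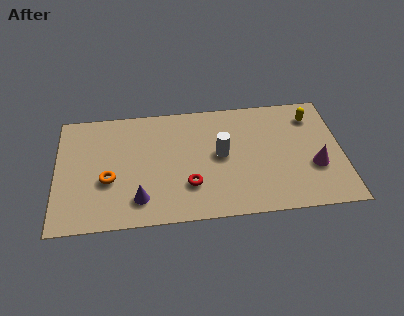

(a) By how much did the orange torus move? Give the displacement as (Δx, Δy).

(-2.1, -2.0)

The orange torus started near (4.5, 4.8) and ended near (2.4, 2.8).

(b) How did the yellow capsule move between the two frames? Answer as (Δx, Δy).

(1.5, 0.9)

The yellow capsule was at about (10.4, 4.8) and moved to about (11.9, 5.7).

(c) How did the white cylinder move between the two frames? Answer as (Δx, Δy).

(-0.6, 0.9)

From the two frames, the white cylinder sits at roughly (8.2, 2.9) before and (7.6, 3.8) after.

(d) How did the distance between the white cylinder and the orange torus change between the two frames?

+1.1

Before: roughly 4.2 units apart; after: 5.3. That's 1.1 units further apart.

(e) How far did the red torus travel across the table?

2.1

The red torus moved from about (6.5, 4.2) to (6.1, 2.1), a distance of √(0.4² + 2.1²) ≈ 2.1.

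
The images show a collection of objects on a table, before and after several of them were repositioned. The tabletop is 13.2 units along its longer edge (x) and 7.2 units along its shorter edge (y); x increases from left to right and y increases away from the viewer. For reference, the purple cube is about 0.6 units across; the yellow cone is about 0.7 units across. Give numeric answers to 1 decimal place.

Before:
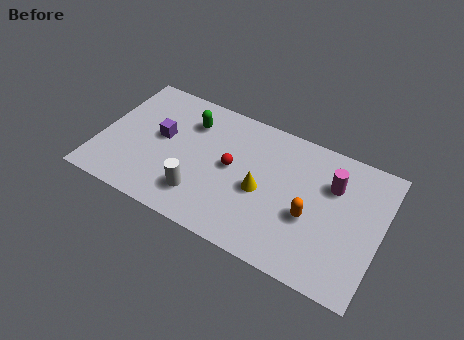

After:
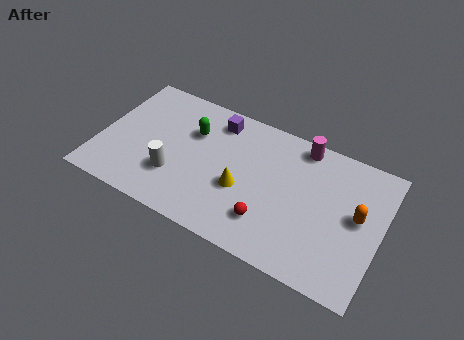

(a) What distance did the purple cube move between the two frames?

3.1

The purple cube moved from about (2.8, 4.0) to (5.2, 6.0), a distance of √(2.4² + 2.0²) ≈ 3.1.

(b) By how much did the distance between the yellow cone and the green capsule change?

-1.0

The distance was about 4.3 in the first image and 3.3 in the second, so they moved 1.0 units closer together.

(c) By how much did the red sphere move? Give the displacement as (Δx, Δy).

(2.0, -2.0)

The red sphere was at about (6.2, 3.8) and moved to about (8.2, 1.8).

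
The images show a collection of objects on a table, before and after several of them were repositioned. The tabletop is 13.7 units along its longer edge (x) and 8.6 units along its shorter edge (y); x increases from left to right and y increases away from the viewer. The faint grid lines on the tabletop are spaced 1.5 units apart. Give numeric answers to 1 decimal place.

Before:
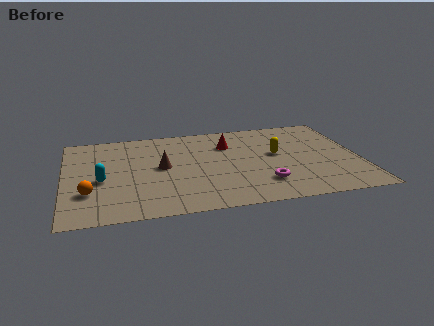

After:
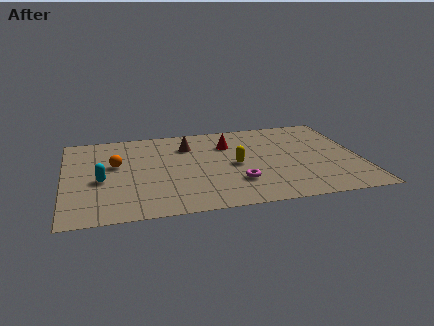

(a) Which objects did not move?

the cyan capsule and the red cone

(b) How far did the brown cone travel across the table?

2.3

From (4.5, 4.5) to (5.8, 6.4), the brown cone covered √(1.3² + 1.9²) ≈ 2.3 units.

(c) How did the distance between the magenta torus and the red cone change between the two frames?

-0.5

The distance was about 4.3 in the first image and 3.8 in the second, so they moved 0.5 units closer together.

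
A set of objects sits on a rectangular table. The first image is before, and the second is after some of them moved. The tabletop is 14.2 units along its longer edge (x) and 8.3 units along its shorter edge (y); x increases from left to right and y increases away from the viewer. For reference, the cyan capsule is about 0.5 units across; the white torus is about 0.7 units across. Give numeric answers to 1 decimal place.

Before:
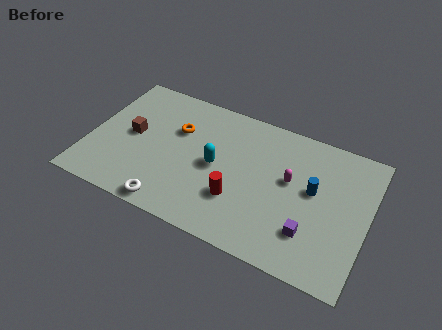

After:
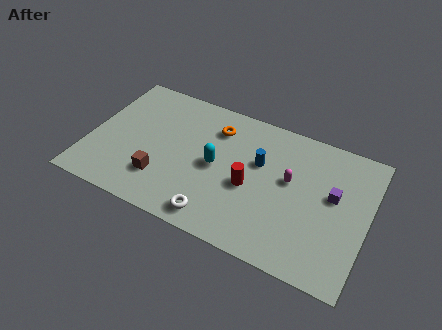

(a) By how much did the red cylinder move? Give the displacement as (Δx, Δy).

(0.5, 1.0)

From the two frames, the red cylinder sits at roughly (7.8, 2.6) before and (8.3, 3.6) after.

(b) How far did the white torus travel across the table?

2.3

The white torus moved from about (4.6, 0.8) to (6.9, 1.1), a distance of √(2.3² + 0.3²) ≈ 2.3.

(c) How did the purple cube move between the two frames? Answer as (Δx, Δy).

(0.9, 2.6)

The purple cube started near (11.5, 2.2) and ended near (12.4, 4.8).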